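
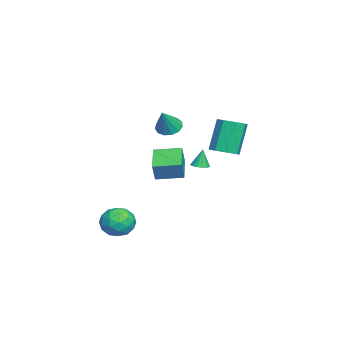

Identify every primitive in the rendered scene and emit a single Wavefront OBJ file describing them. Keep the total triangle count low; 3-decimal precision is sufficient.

v -1.77 -0.148 2.563
v -1.13 -0.354 2.077
v -0.77 -0.432 3.997
v -1.099 0.108 2.147
v -1.281 0.488 2.349
v -1.619 0.666 2.619
v -2.004 0.586 2.872
v -2.315 0.273 3.027
v -2.453 -0.174 3.035
v -2.374 -0.613 2.893
v -2.103 -0.904 2.646
v -1.726 -0.955 2.373
v -1.364 -0.75 2.161
v -1.688 -0.891 -0.337
v -1.237 -1.005 0.845
v -1.759 0.777 -0.15
v -1.308 0.663 1.032
v 0.068 -0.743 -0.992
v 0.519 -0.857 0.19
v -0.003 0.925 -0.805
v 0.448 0.811 0.377
v 3.954 3.5 2.895
v 4.747 3.721 3.176
v 3.94 4.1 5.165
v 3.146 3.88 4.885
v 4.407 4.242 2.938
v 3.599 4.621 4.927
v 3.801 4.328 2.676
v 2.994 4.707 4.665
v 3.285 3.93 2.542
v 2.477 4.309 4.531
v 3.16 3.28 2.615
v 2.353 3.659 4.604
v 3.501 2.759 2.853
v 2.693 3.138 4.842
v 4.106 2.673 3.115
v 3.299 3.052 5.104
v 4.623 3.071 3.249
v 3.815 3.45 5.238
v 3.176 2.123 1.487
v 3.694 2.294 1.552
v 2.984 2.257 2.653
v 3.545 2.53 1.5
v 3.296 2.658 1.445
v 3.015 2.642 1.401
v 2.778 2.487 1.38
v 2.646 2.235 1.387
v 2.657 1.952 1.421
v 2.806 1.715 1.473
v 3.055 1.588 1.528
v 3.336 1.604 1.572
v 3.574 1.759 1.594
v 3.705 2.011 1.586
v 1.975 -2.273 -3.284
v 2.542 -2.104 -2.351
v 3.438 -2.956 -4.049
v 4.005 -2.787 -3.116
v 3.212 -3.555 -3.149
v 2.308 -3.133 -2.677
v 3.672 -1.927 -3.723
v 2.768 -1.505 -3.251
v 3.59 -1.89 -2.623
v 3.306 -2.896 -2.268
v 2.674 -2.164 -4.132
v 2.39 -3.17 -3.777
v 2.13 -2.129 -2.75
v 3.85 -2.931 -3.65
v 3.384 -3.383 -3.669
v 3.717 -3.283 -3.121
v 1.993 -2.734 -2.942
v 2.326 -2.634 -2.394
v 2.72 -3.487 -2.863
v 3.654 -2.426 -4.006
v 3.987 -2.326 -3.458
v 2.263 -1.777 -3.279
v 2.596 -1.677 -2.731
v 3.26 -1.573 -3.537
v 3.079 -1.904 -2.362
v 3.939 -2.305 -2.811
v 3.743 -1.799 -3.168
v 3.212 -1.551 -2.891
v 2.912 -2.495 -2.153
v 3.772 -2.896 -2.603
v 3.307 -3.348 -2.623
v 2.775 -3.1 -2.345
v 3.529 -2.369 -2.313
v 2.208 -2.164 -3.797
v 3.068 -2.565 -4.247
v 3.205 -1.96 -4.055
v 2.673 -1.712 -3.777
v 2.041 -2.755 -3.589
v 2.901 -3.156 -4.038
v 2.768 -3.509 -3.509
v 2.237 -3.261 -3.232
v 2.451 -2.691 -4.087
f 2 1 4
f 2 4 3
f 4 1 5
f 4 5 3
f 5 1 6
f 5 6 3
f 6 1 7
f 6 7 3
f 7 1 8
f 7 8 3
f 8 1 9
f 8 9 3
f 9 1 10
f 9 10 3
f 10 1 11
f 10 11 3
f 11 1 12
f 11 12 3
f 12 1 13
f 12 13 3
f 13 1 2
f 13 2 3
f 15 17 14
f 18 15 14
f 14 17 16
f 16 18 14
f 15 21 17
f 19 15 18
f 19 21 15
f 17 21 16
f 20 18 16
f 16 21 20
f 20 19 18
f 21 19 20
f 23 22 26
f 23 26 24
f 24 26 27
f 24 27 25
f 26 22 28
f 26 28 27
f 27 28 29
f 27 29 25
f 28 22 30
f 28 30 29
f 29 30 31
f 29 31 25
f 30 22 32
f 30 32 31
f 31 32 33
f 31 33 25
f 32 22 34
f 32 34 33
f 33 34 35
f 33 35 25
f 34 22 36
f 34 36 35
f 35 36 37
f 35 37 25
f 36 22 38
f 36 38 37
f 37 38 39
f 37 39 25
f 38 22 23
f 38 23 39
f 39 23 24
f 39 24 25
f 41 40 43
f 41 43 42
f 43 40 44
f 43 44 42
f 44 40 45
f 44 45 42
f 45 40 46
f 45 46 42
f 46 40 47
f 46 47 42
f 47 40 48
f 47 48 42
f 48 40 49
f 48 49 42
f 49 40 50
f 49 50 42
f 50 40 51
f 50 51 42
f 51 40 52
f 51 52 42
f 52 40 53
f 52 53 42
f 53 40 41
f 53 41 42
f 54 91 70
f 91 65 94
f 70 94 59
f 91 94 70
f 54 70 66
f 70 59 71
f 66 71 55
f 70 71 66
f 54 66 75
f 66 55 76
f 75 76 61
f 66 76 75
f 54 75 87
f 75 61 90
f 87 90 64
f 75 90 87
f 54 87 91
f 87 64 95
f 91 95 65
f 87 95 91
f 55 71 82
f 71 59 85
f 82 85 63
f 71 85 82
f 59 94 72
f 94 65 93
f 72 93 58
f 94 93 72
f 65 95 92
f 95 64 88
f 92 88 56
f 95 88 92
f 64 90 89
f 90 61 77
f 89 77 60
f 90 77 89
f 61 76 81
f 76 55 78
f 81 78 62
f 76 78 81
f 57 83 69
f 83 63 84
f 69 84 58
f 83 84 69
f 57 69 67
f 69 58 68
f 67 68 56
f 69 68 67
f 57 67 74
f 67 56 73
f 74 73 60
f 67 73 74
f 57 74 79
f 74 60 80
f 79 80 62
f 74 80 79
f 57 79 83
f 79 62 86
f 83 86 63
f 79 86 83
f 58 84 72
f 84 63 85
f 72 85 59
f 84 85 72
f 56 68 92
f 68 58 93
f 92 93 65
f 68 93 92
f 60 73 89
f 73 56 88
f 89 88 64
f 73 88 89
f 62 80 81
f 80 60 77
f 81 77 61
f 80 77 81
f 63 86 82
f 86 62 78
f 82 78 55
f 86 78 82



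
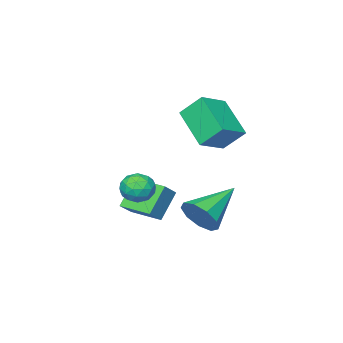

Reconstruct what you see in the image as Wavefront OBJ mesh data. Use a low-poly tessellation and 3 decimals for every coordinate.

v 1.59 0.203 -1.097
v 2.096 0.7 -1.253
v 2.284 -0.64 -1.527
v 2.79 -0.143 -1.683
v 2.643 -0.306 -0.992
v 2.213 0.215 -0.726
v 2.167 -0.155 -2.054
v 1.737 0.366 -1.788
v 2.452 0.478 -1.845
v 2.746 0.385 -1.188
v 1.634 -0.325 -1.592
v 1.928 -0.418 -0.935
v 1.782 0.525 -1.137
v 2.598 -0.465 -1.643
v 2.511 -0.561 -1.237
v 2.809 -0.269 -1.328
v 1.851 0.241 -0.827
v 2.148 0.532 -0.919
v 2.47 -0.059 -0.766
v 2.232 -0.472 -1.861
v 2.529 -0.181 -1.953
v 1.571 0.329 -1.452
v 1.869 0.621 -1.543
v 1.91 0.119 -2.014
v 2.289 0.687 -1.577
v 2.697 0.191 -1.83
v 2.33 0.184 -2.048
v 2.078 0.491 -1.891
v 2.461 0.632 -1.191
v 2.87 0.137 -1.444
v 2.783 0.041 -1.037
v 2.531 0.347 -0.881
v 2.671 0.502 -1.539
v 1.51 -0.077 -1.336
v 1.919 -0.572 -1.589
v 1.849 -0.287 -1.899
v 1.597 0.019 -1.743
v 1.683 -0.131 -0.95
v 2.091 -0.627 -1.203
v 2.302 -0.431 -0.889
v 2.05 -0.124 -0.732
v 1.709 -0.442 -1.241
v 0.241 -2.546 -4.142
v -0.672 -2.691 -2.998
v -0.051 -1.147 -4.196
v -0.963 -1.292 -3.053
v 0.983 -2.368 -3.527
v 0.071 -2.513 -2.384
v 0.692 -0.969 -3.582
v -0.221 -1.114 -2.438
v -2.431 -1.347 0.608
v -2.863 -0.571 1.53
v -2.01 0.218 -0.511
v -2.441 0.994 0.411
v -1.139 -1.294 1.169
v -1.57 -0.518 2.091
v -0.717 0.271 0.05
v -1.149 1.047 0.972
v 0.244 1.278 -3.087
v 0.589 0.774 -2.412
v -1.624 1.222 -2.173
v 0.639 1.379 -2.273
v 0.504 1.936 -2.515
v 0.247 2.186 -3.024
v -0.011 2.011 -3.563
v -0.15 1.492 -3.879
v -0.105 0.874 -3.824
v 0.104 0.445 -3.425
v 0.378 0.405 -2.867
f 1 38 17
f 38 12 41
f 17 41 6
f 38 41 17
f 1 17 13
f 17 6 18
f 13 18 2
f 17 18 13
f 1 13 22
f 13 2 23
f 22 23 8
f 13 23 22
f 1 22 34
f 22 8 37
f 34 37 11
f 22 37 34
f 1 34 38
f 34 11 42
f 38 42 12
f 34 42 38
f 2 18 29
f 18 6 32
f 29 32 10
f 18 32 29
f 6 41 19
f 41 12 40
f 19 40 5
f 41 40 19
f 12 42 39
f 42 11 35
f 39 35 3
f 42 35 39
f 11 37 36
f 37 8 24
f 36 24 7
f 37 24 36
f 8 23 28
f 23 2 25
f 28 25 9
f 23 25 28
f 4 30 16
f 30 10 31
f 16 31 5
f 30 31 16
f 4 16 14
f 16 5 15
f 14 15 3
f 16 15 14
f 4 14 21
f 14 3 20
f 21 20 7
f 14 20 21
f 4 21 26
f 21 7 27
f 26 27 9
f 21 27 26
f 4 26 30
f 26 9 33
f 30 33 10
f 26 33 30
f 5 31 19
f 31 10 32
f 19 32 6
f 31 32 19
f 3 15 39
f 15 5 40
f 39 40 12
f 15 40 39
f 7 20 36
f 20 3 35
f 36 35 11
f 20 35 36
f 9 27 28
f 27 7 24
f 28 24 8
f 27 24 28
f 10 33 29
f 33 9 25
f 29 25 2
f 33 25 29
f 44 46 43
f 47 44 43
f 43 46 45
f 45 47 43
f 44 50 46
f 48 44 47
f 48 50 44
f 46 50 45
f 49 47 45
f 45 50 49
f 49 48 47
f 50 48 49
f 52 54 51
f 55 52 51
f 51 54 53
f 53 55 51
f 52 58 54
f 56 52 55
f 56 58 52
f 54 58 53
f 57 55 53
f 53 58 57
f 57 56 55
f 58 56 57
f 60 59 62
f 60 62 61
f 62 59 63
f 62 63 61
f 63 59 64
f 63 64 61
f 64 59 65
f 64 65 61
f 65 59 66
f 65 66 61
f 66 59 67
f 66 67 61
f 67 59 68
f 67 68 61
f 68 59 69
f 68 69 61
f 69 59 60
f 69 60 61



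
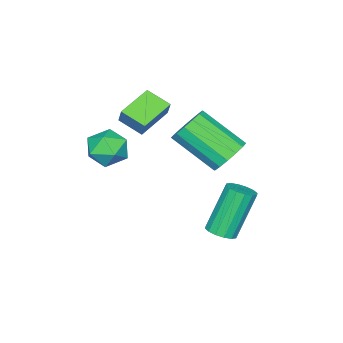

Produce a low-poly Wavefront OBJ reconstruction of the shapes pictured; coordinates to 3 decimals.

v -2.218 0.652 1.947
v -1.848 1.159 2.564
v -1.571 -0.605 3.849
v -1.942 -1.112 3.233
v -2.293 1.161 2.662
v -2.016 -0.603 3.947
v -2.718 1.026 2.568
v -2.441 -0.738 3.853
v -3.009 0.791 2.308
v -2.732 -0.973 3.593
v -3.088 0.519 1.952
v -2.811 -1.245 3.237
v -2.934 0.282 1.594
v -2.658 -1.482 2.879
v -2.589 0.145 1.331
v -2.312 -1.619 2.616
v -2.144 0.143 1.233
v -1.867 -1.621 2.518
v -1.719 0.278 1.327
v -1.442 -1.486 2.612
v -1.428 0.513 1.587
v -1.151 -1.251 2.872
v -1.349 0.785 1.943
v -1.072 -0.979 3.228
v -1.502 1.022 2.301
v -1.226 -0.742 3.586
v -3.568 -4.253 2.625
v -3.32 -3.936 3.362
v -3.617 -3.182 2.181
v -3.369 -2.865 2.919
v -2.031 -4.375 2.161
v -1.783 -4.058 2.899
v -2.08 -3.304 1.718
v -1.832 -2.987 2.455
v -0.911 -3.26 1.959
v -0.269 -2.649 1.66
v 0.189 -4.171 2.46
v 0.831 -3.56 2.161
v 0.282 -3.344 2.887
v -0.398 -2.78 2.577
v 0.318 -4.04 1.543
v -0.362 -3.476 1.233
v 0.491 -3.131 1.403
v 0.469 -2.701 2.234
v -0.549 -4.119 1.886
v -0.571 -3.689 2.717
v -1.065 1.049 -1.468
v -0.619 1.478 -1.305
v -1.59 1.741 0.652
v -2.035 1.311 0.488
v -0.86 1.655 -1.448
v -1.831 1.918 0.508
v -1.156 1.669 -1.597
v -2.126 1.932 0.36
v -1.427 1.517 -1.711
v -2.398 1.78 0.246
v -1.601 1.239 -1.76
v -2.572 1.502 0.197
v -1.632 0.911 -1.731
v -2.602 1.174 0.226
v -1.51 0.619 -1.632
v -2.481 0.882 0.325
v -1.269 0.442 -1.488
v -2.24 0.705 0.468
v -0.974 0.428 -1.34
v -1.944 0.691 0.617
v -0.702 0.58 -1.226
v -1.673 0.843 0.731
v -0.528 0.858 -1.177
v -1.499 1.121 0.78
v -0.498 1.186 -1.206
v -1.468 1.449 0.751
f 2 1 5
f 2 5 3
f 3 5 6
f 3 6 4
f 5 1 7
f 5 7 6
f 6 7 8
f 6 8 4
f 7 1 9
f 7 9 8
f 8 9 10
f 8 10 4
f 9 1 11
f 9 11 10
f 10 11 12
f 10 12 4
f 11 1 13
f 11 13 12
f 12 13 14
f 12 14 4
f 13 1 15
f 13 15 14
f 14 15 16
f 14 16 4
f 15 1 17
f 15 17 16
f 16 17 18
f 16 18 4
f 17 1 19
f 17 19 18
f 18 19 20
f 18 20 4
f 19 1 21
f 19 21 20
f 20 21 22
f 20 22 4
f 21 1 23
f 21 23 22
f 22 23 24
f 22 24 4
f 23 1 25
f 23 25 24
f 24 25 26
f 24 26 4
f 25 1 2
f 25 2 26
f 26 2 3
f 26 3 4
f 28 30 27
f 31 28 27
f 27 30 29
f 29 31 27
f 28 34 30
f 32 28 31
f 32 34 28
f 30 34 29
f 33 31 29
f 29 34 33
f 33 32 31
f 34 32 33
f 35 46 40
f 35 40 36
f 35 36 42
f 35 42 45
f 35 45 46
f 36 40 44
f 40 46 39
f 46 45 37
f 45 42 41
f 42 36 43
f 38 44 39
f 38 39 37
f 38 37 41
f 38 41 43
f 38 43 44
f 39 44 40
f 37 39 46
f 41 37 45
f 43 41 42
f 44 43 36
f 48 47 51
f 48 51 49
f 49 51 52
f 49 52 50
f 51 47 53
f 51 53 52
f 52 53 54
f 52 54 50
f 53 47 55
f 53 55 54
f 54 55 56
f 54 56 50
f 55 47 57
f 55 57 56
f 56 57 58
f 56 58 50
f 57 47 59
f 57 59 58
f 58 59 60
f 58 60 50
f 59 47 61
f 59 61 60
f 60 61 62
f 60 62 50
f 61 47 63
f 61 63 62
f 62 63 64
f 62 64 50
f 63 47 65
f 63 65 64
f 64 65 66
f 64 66 50
f 65 47 67
f 65 67 66
f 66 67 68
f 66 68 50
f 67 47 69
f 67 69 68
f 68 69 70
f 68 70 50
f 69 47 71
f 69 71 70
f 70 71 72
f 70 72 50
f 71 47 48
f 71 48 72
f 72 48 49
f 72 49 50



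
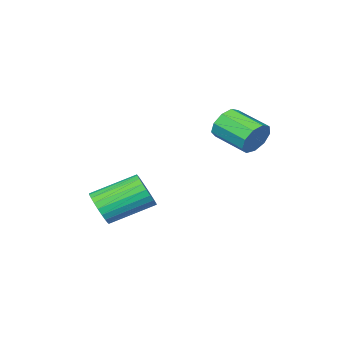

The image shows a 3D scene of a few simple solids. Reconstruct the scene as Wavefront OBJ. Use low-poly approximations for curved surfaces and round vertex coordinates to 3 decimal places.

v 0.994 1.569 -0.512
v 1.354 1.616 0.075
v 0.066 2.457 0.799
v -0.294 2.411 0.212
v 1.43 1.841 -0.051
v 0.142 2.682 0.672
v 1.44 2.025 -0.248
v 0.152 2.866 0.476
v 1.382 2.139 -0.484
v 0.094 2.981 0.239
v 1.265 2.167 -0.725
v -0.023 3.008 -0.001
v 1.106 2.104 -0.933
v -0.182 2.945 -0.21
v 0.931 1.959 -1.077
v -0.357 2.801 -0.354
v 0.765 1.755 -1.136
v -0.523 2.597 -0.412
v 0.634 1.523 -1.099
v -0.654 2.364 -0.375
v 0.558 1.298 -0.972
v -0.73 2.139 -0.249
v 0.548 1.114 -0.776
v -0.74 1.955 -0.052
v 0.606 0.999 -0.539
v -0.682 1.841 0.184
v 0.723 0.972 -0.299
v -0.565 1.813 0.425
v 0.882 1.035 -0.09
v -0.406 1.876 0.633
v 1.057 1.179 0.054
v -0.231 2.021 0.777
v 1.223 1.383 0.112
v -0.065 2.225 0.836
v -3.227 4.391 2.195
v -2.931 4.231 1.615
v -2.817 2.95 2.026
v -3.113 3.109 2.605
v -2.615 4.358 1.923
v -2.502 3.077 2.333
v -2.586 4.499 2.358
v -2.473 3.218 2.768
v -2.857 4.59 2.716
v -2.743 3.309 3.127
v -3.3 4.588 2.831
v -3.187 3.307 3.241
v -3.71 4.493 2.648
v -3.596 3.212 3.058
v -3.893 4.35 2.253
v -3.779 3.069 2.663
v -3.765 4.226 1.831
v -3.651 2.945 2.241
v -3.385 4.179 1.579
v -3.271 2.898 1.989
f 2 1 5
f 2 5 3
f 3 5 6
f 3 6 4
f 5 1 7
f 5 7 6
f 6 7 8
f 6 8 4
f 7 1 9
f 7 9 8
f 8 9 10
f 8 10 4
f 9 1 11
f 9 11 10
f 10 11 12
f 10 12 4
f 11 1 13
f 11 13 12
f 12 13 14
f 12 14 4
f 13 1 15
f 13 15 14
f 14 15 16
f 14 16 4
f 15 1 17
f 15 17 16
f 16 17 18
f 16 18 4
f 17 1 19
f 17 19 18
f 18 19 20
f 18 20 4
f 19 1 21
f 19 21 20
f 20 21 22
f 20 22 4
f 21 1 23
f 21 23 22
f 22 23 24
f 22 24 4
f 23 1 25
f 23 25 24
f 24 25 26
f 24 26 4
f 25 1 27
f 25 27 26
f 26 27 28
f 26 28 4
f 27 1 29
f 27 29 28
f 28 29 30
f 28 30 4
f 29 1 31
f 29 31 30
f 30 31 32
f 30 32 4
f 31 1 33
f 31 33 32
f 32 33 34
f 32 34 4
f 33 1 2
f 33 2 34
f 34 2 3
f 34 3 4
f 36 35 39
f 36 39 37
f 37 39 40
f 37 40 38
f 39 35 41
f 39 41 40
f 40 41 42
f 40 42 38
f 41 35 43
f 41 43 42
f 42 43 44
f 42 44 38
f 43 35 45
f 43 45 44
f 44 45 46
f 44 46 38
f 45 35 47
f 45 47 46
f 46 47 48
f 46 48 38
f 47 35 49
f 47 49 48
f 48 49 50
f 48 50 38
f 49 35 51
f 49 51 50
f 50 51 52
f 50 52 38
f 51 35 53
f 51 53 52
f 52 53 54
f 52 54 38
f 53 35 36
f 53 36 54
f 54 36 37
f 54 37 38



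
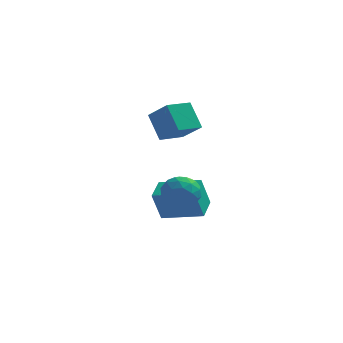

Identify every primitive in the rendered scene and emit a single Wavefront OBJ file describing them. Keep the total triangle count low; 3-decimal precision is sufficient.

v -3.949 0.096 -2.234
v -3.436 0.377 -2.838
v -3.024 -0.837 -1.882
v -2.511 -0.556 -2.486
v -2.667 -0.078 -1.812
v -3.239 0.498 -2.03
v -3.221 -0.958 -2.69
v -3.793 -0.382 -2.908
v -2.986 -0.275 -3.121
v -2.644 0.269 -2.578
v -3.816 -0.729 -2.142
v -3.474 -0.185 -1.599
v -3.774 0.319 -2.567
v -2.686 -0.779 -2.153
v -2.778 -0.498 -1.757
v -2.476 -0.333 -2.112
v -3.658 0.39 -2.091
v -3.357 0.555 -2.447
v -2.905 0.287 -1.844
v -3.103 -1.015 -2.273
v -2.802 -0.85 -2.629
v -3.984 -0.127 -2.608
v -3.682 0.038 -2.963
v -3.555 -0.747 -2.876
v -3.208 0.101 -3.088
v -2.664 -0.448 -2.881
v -3.081 -0.684 -3.001
v -3.417 -0.345 -3.129
v -3.007 0.42 -2.769
v -2.463 -0.128 -2.562
v -2.555 0.153 -2.166
v -2.891 0.492 -2.294
v -2.742 0.037 -2.935
v -3.997 -0.332 -2.158
v -3.453 -0.88 -1.951
v -3.569 -0.952 -2.426
v -3.905 -0.613 -2.554
v -3.796 -0.012 -1.839
v -3.252 -0.561 -1.632
v -3.043 -0.115 -1.591
v -3.379 0.224 -1.719
v -3.718 -0.497 -1.785
v -4.497 2.028 -4.776
v -4.795 1.644 -3.421
v -4.455 3.121 -4.457
v -4.753 2.737 -3.102
v -2.747 1.863 -4.438
v -3.045 1.479 -3.083
v -2.705 2.956 -4.119
v -3.003 2.572 -2.764
v -4.922 1.639 0.93
v -4.056 1.075 1.701
v -4.205 2.581 0.813
v -3.338 2.017 1.584
v -4.342 1.063 -0.144
v -3.475 0.499 0.627
v -3.624 2.005 -0.261
v -2.758 1.441 0.51
f 1 38 17
f 38 12 41
f 17 41 6
f 38 41 17
f 1 17 13
f 17 6 18
f 13 18 2
f 17 18 13
f 1 13 22
f 13 2 23
f 22 23 8
f 13 23 22
f 1 22 34
f 22 8 37
f 34 37 11
f 22 37 34
f 1 34 38
f 34 11 42
f 38 42 12
f 34 42 38
f 2 18 29
f 18 6 32
f 29 32 10
f 18 32 29
f 6 41 19
f 41 12 40
f 19 40 5
f 41 40 19
f 12 42 39
f 42 11 35
f 39 35 3
f 42 35 39
f 11 37 36
f 37 8 24
f 36 24 7
f 37 24 36
f 8 23 28
f 23 2 25
f 28 25 9
f 23 25 28
f 4 30 16
f 30 10 31
f 16 31 5
f 30 31 16
f 4 16 14
f 16 5 15
f 14 15 3
f 16 15 14
f 4 14 21
f 14 3 20
f 21 20 7
f 14 20 21
f 4 21 26
f 21 7 27
f 26 27 9
f 21 27 26
f 4 26 30
f 26 9 33
f 30 33 10
f 26 33 30
f 5 31 19
f 31 10 32
f 19 32 6
f 31 32 19
f 3 15 39
f 15 5 40
f 39 40 12
f 15 40 39
f 7 20 36
f 20 3 35
f 36 35 11
f 20 35 36
f 9 27 28
f 27 7 24
f 28 24 8
f 27 24 28
f 10 33 29
f 33 9 25
f 29 25 2
f 33 25 29
f 44 46 43
f 47 44 43
f 43 46 45
f 45 47 43
f 44 50 46
f 48 44 47
f 48 50 44
f 46 50 45
f 49 47 45
f 45 50 49
f 49 48 47
f 50 48 49
f 52 54 51
f 55 52 51
f 51 54 53
f 53 55 51
f 52 58 54
f 56 52 55
f 56 58 52
f 54 58 53
f 57 55 53
f 53 58 57
f 57 56 55
f 58 56 57



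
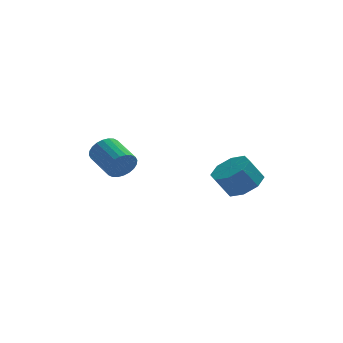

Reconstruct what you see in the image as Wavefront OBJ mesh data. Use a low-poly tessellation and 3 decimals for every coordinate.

v 1.811 -1.439 -2.913
v 2.653 -1.733 -2.379
v 1.952 -1.735 -1.273
v 1.109 -1.441 -1.807
v 2.582 -0.942 -2.423
v 1.88 -0.944 -1.317
v 2.058 -0.441 -2.754
v 1.357 -0.444 -1.648
v 1.39 -0.526 -3.178
v 0.689 -0.528 -2.072
v 0.968 -1.145 -3.447
v 0.267 -1.147 -2.341
v 1.04 -1.936 -3.403
v 0.338 -1.938 -2.297
v 1.563 -2.436 -3.072
v 0.862 -2.439 -1.966
v 2.231 -2.352 -2.648
v 1.53 -2.354 -1.542
v -3.639 -0.087 -1.969
v -3.192 -0.112 -1.294
v -3.835 1.342 -0.815
v -4.281 1.367 -1.491
v -2.997 0.039 -1.491
v -3.64 1.493 -1.013
v -2.9 0.172 -1.761
v -3.542 1.625 -1.283
v -2.915 0.264 -2.063
v -3.558 1.718 -1.584
v -3.04 0.304 -2.351
v -3.683 1.757 -1.872
v -3.256 0.283 -2.58
v -3.899 1.737 -2.101
v -3.531 0.207 -2.717
v -4.174 1.661 -2.238
v -3.822 0.086 -2.739
v -4.465 1.539 -2.26
v -4.085 -0.062 -2.645
v -4.728 1.392 -2.166
v -4.28 -0.213 -2.447
v -4.923 1.241 -1.969
v -4.378 -0.345 -2.177
v -5.02 1.108 -1.699
v -4.362 -0.438 -1.876
v -5.005 1.016 -1.397
v -4.237 -0.477 -1.588
v -4.88 0.976 -1.109
v -4.021 -0.457 -1.359
v -4.664 0.997 -0.88
v -3.746 -0.381 -1.222
v -4.389 1.073 -0.743
v -3.455 -0.259 -1.2
v -4.098 1.194 -0.721
f 2 1 5
f 2 5 3
f 3 5 6
f 3 6 4
f 5 1 7
f 5 7 6
f 6 7 8
f 6 8 4
f 7 1 9
f 7 9 8
f 8 9 10
f 8 10 4
f 9 1 11
f 9 11 10
f 10 11 12
f 10 12 4
f 11 1 13
f 11 13 12
f 12 13 14
f 12 14 4
f 13 1 15
f 13 15 14
f 14 15 16
f 14 16 4
f 15 1 17
f 15 17 16
f 16 17 18
f 16 18 4
f 17 1 2
f 17 2 18
f 18 2 3
f 18 3 4
f 20 19 23
f 20 23 21
f 21 23 24
f 21 24 22
f 23 19 25
f 23 25 24
f 24 25 26
f 24 26 22
f 25 19 27
f 25 27 26
f 26 27 28
f 26 28 22
f 27 19 29
f 27 29 28
f 28 29 30
f 28 30 22
f 29 19 31
f 29 31 30
f 30 31 32
f 30 32 22
f 31 19 33
f 31 33 32
f 32 33 34
f 32 34 22
f 33 19 35
f 33 35 34
f 34 35 36
f 34 36 22
f 35 19 37
f 35 37 36
f 36 37 38
f 36 38 22
f 37 19 39
f 37 39 38
f 38 39 40
f 38 40 22
f 39 19 41
f 39 41 40
f 40 41 42
f 40 42 22
f 41 19 43
f 41 43 42
f 42 43 44
f 42 44 22
f 43 19 45
f 43 45 44
f 44 45 46
f 44 46 22
f 45 19 47
f 45 47 46
f 46 47 48
f 46 48 22
f 47 19 49
f 47 49 48
f 48 49 50
f 48 50 22
f 49 19 51
f 49 51 50
f 50 51 52
f 50 52 22
f 51 19 20
f 51 20 52
f 52 20 21
f 52 21 22



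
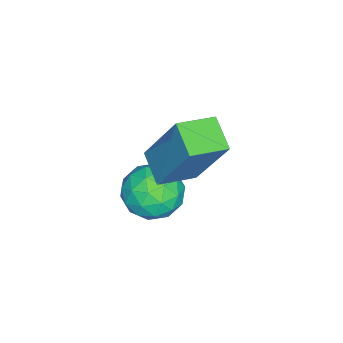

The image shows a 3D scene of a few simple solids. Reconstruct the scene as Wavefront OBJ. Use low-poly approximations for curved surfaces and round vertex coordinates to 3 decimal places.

v -0.728 2.299 -2.202
v -0.058 1.862 -2.187
v -1.122 1.658 -3.253
v -0.452 1.221 -3.238
v -1.005 1.125 -2.669
v -0.761 1.521 -2.019
v -0.419 1.999 -3.421
v -0.175 2.395 -2.771
v 0.133 1.677 -2.94
v -0.23 1.137 -2.475
v -0.95 2.383 -2.965
v -1.313 1.843 -2.5
v -0.358 2.137 -2.102
v -0.822 1.383 -3.338
v -1.147 1.327 -3.004
v -0.753 1.07 -2.995
v -0.772 1.936 -2.003
v -0.378 1.68 -1.994
v -0.935 1.247 -2.278
v -0.802 1.84 -3.446
v -0.408 1.584 -3.437
v -0.427 2.45 -2.445
v -0.033 2.193 -2.436
v -0.245 2.273 -3.162
v 0.147 1.771 -2.536
v -0.084 1.394 -3.154
v -0.064 1.851 -3.261
v 0.079 2.084 -2.879
v -0.066 1.454 -2.263
v -0.298 1.077 -2.881
v -0.622 1.021 -2.546
v -0.479 1.254 -2.164
v 0.046 1.345 -2.706
v -0.882 2.443 -2.559
v -1.114 2.066 -3.177
v -0.701 2.266 -3.276
v -0.558 2.499 -2.894
v -1.096 2.126 -2.286
v -1.327 1.749 -2.904
v -1.259 1.436 -2.561
v -1.116 1.669 -2.179
v -1.226 2.175 -2.734
v -0.718 1.508 -1.439
v -0.386 2.41 0.338
v -1.45 2.174 -1.64
v -1.118 3.076 0.136
v -0.102 2.064 -1.836
v 0.23 2.966 -0.06
v -0.834 2.73 -2.038
v -0.502 3.632 -0.261
f 1 38 17
f 38 12 41
f 17 41 6
f 38 41 17
f 1 17 13
f 17 6 18
f 13 18 2
f 17 18 13
f 1 13 22
f 13 2 23
f 22 23 8
f 13 23 22
f 1 22 34
f 22 8 37
f 34 37 11
f 22 37 34
f 1 34 38
f 34 11 42
f 38 42 12
f 34 42 38
f 2 18 29
f 18 6 32
f 29 32 10
f 18 32 29
f 6 41 19
f 41 12 40
f 19 40 5
f 41 40 19
f 12 42 39
f 42 11 35
f 39 35 3
f 42 35 39
f 11 37 36
f 37 8 24
f 36 24 7
f 37 24 36
f 8 23 28
f 23 2 25
f 28 25 9
f 23 25 28
f 4 30 16
f 30 10 31
f 16 31 5
f 30 31 16
f 4 16 14
f 16 5 15
f 14 15 3
f 16 15 14
f 4 14 21
f 14 3 20
f 21 20 7
f 14 20 21
f 4 21 26
f 21 7 27
f 26 27 9
f 21 27 26
f 4 26 30
f 26 9 33
f 30 33 10
f 26 33 30
f 5 31 19
f 31 10 32
f 19 32 6
f 31 32 19
f 3 15 39
f 15 5 40
f 39 40 12
f 15 40 39
f 7 20 36
f 20 3 35
f 36 35 11
f 20 35 36
f 9 27 28
f 27 7 24
f 28 24 8
f 27 24 28
f 10 33 29
f 33 9 25
f 29 25 2
f 33 25 29
f 44 46 43
f 47 44 43
f 43 46 45
f 45 47 43
f 44 50 46
f 48 44 47
f 48 50 44
f 46 50 45
f 49 47 45
f 45 50 49
f 49 48 47
f 50 48 49



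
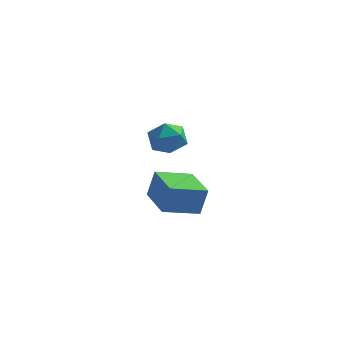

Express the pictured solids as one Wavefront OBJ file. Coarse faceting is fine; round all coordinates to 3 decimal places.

v 0.538 -4.307 1.433
v 0.8 -4.1 2.69
v -0.615 -2.86 1.437
v -0.352 -2.653 2.693
v 1.792 -3.307 1.007
v 2.055 -3.1 2.263
v 0.64 -1.86 1.01
v 0.902 -1.653 2.267
v -1.247 2.588 1.947
v -0.519 1.97 2.004
v -2.181 1.55 2.616
v -1.453 0.932 2.673
v -1.453 1.722 3.213
v -0.876 2.363 2.8
v -1.824 1.157 1.82
v -1.247 1.798 1.407
v -0.875 1.085 1.926
v -0.647 1.435 2.787
v -2.053 2.085 1.833
v -1.825 2.435 2.694
f 2 4 1
f 5 2 1
f 1 4 3
f 3 5 1
f 2 8 4
f 6 2 5
f 6 8 2
f 4 8 3
f 7 5 3
f 3 8 7
f 7 6 5
f 8 6 7
f 9 20 14
f 9 14 10
f 9 10 16
f 9 16 19
f 9 19 20
f 10 14 18
f 14 20 13
f 20 19 11
f 19 16 15
f 16 10 17
f 12 18 13
f 12 13 11
f 12 11 15
f 12 15 17
f 12 17 18
f 13 18 14
f 11 13 20
f 15 11 19
f 17 15 16
f 18 17 10



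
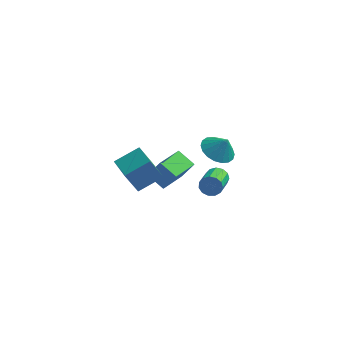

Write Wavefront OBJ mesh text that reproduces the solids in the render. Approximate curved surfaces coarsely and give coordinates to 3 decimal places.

v -1.348 -0.293 -0.093
v -2.359 0.083 0.518
v -0.834 1.44 -0.308
v -1.845 1.815 0.303
v -0.615 -0.355 1.157
v -1.626 0.02 1.768
v -0.101 1.377 0.942
v -1.112 1.753 1.553
v -1.628 -3.733 2.436
v -2.191 -4.199 3.937
v -2.597 -2.575 2.431
v -3.16 -3.04 3.933
v -0.54 -2.82 3.127
v -1.103 -3.285 4.629
v -1.509 -1.661 3.123
v -2.072 -2.127 4.624
v 0.535 3.763 0.452
v 1.408 4.134 -0.02
v 1.125 3.717 1.508
v 1.19 4.528 0.12
v 0.841 4.77 0.326
v 0.432 4.813 0.556
v 0.043 4.648 0.767
v -0.248 4.308 0.915
v -0.385 3.86 0.971
v -0.339 3.393 0.925
v -0.12 2.999 0.785
v 0.228 2.757 0.579
v 0.637 2.713 0.348
v 1.026 2.878 0.138
v 1.318 3.218 -0.01
v 1.454 3.667 -0.066
v 0.766 2.921 -1.193
v 1.078 2.74 -1.769
v 1.166 1.097 -1.203
v 0.854 1.279 -0.627
v 1.355 2.839 -1.524
v 1.443 1.196 -0.957
v 1.444 2.965 -1.173
v 1.532 1.322 -0.607
v 1.319 3.077 -0.829
v 1.407 1.434 -0.262
v 1.018 3.139 -0.6
v 1.106 1.496 -0.034
v 0.637 3.133 -0.56
v 0.725 1.49 0.006
v 0.297 3.059 -0.721
v 0.385 1.416 -0.154
v 0.106 2.942 -1.031
v 0.194 1.299 -0.465
v 0.124 2.818 -1.394
v 0.213 1.175 -0.827
v 0.347 2.727 -1.692
v 0.435 1.084 -1.126
v 0.702 2.698 -1.832
v 0.79 1.055 -1.266
f 2 4 1
f 5 2 1
f 1 4 3
f 3 5 1
f 2 8 4
f 6 2 5
f 6 8 2
f 4 8 3
f 7 5 3
f 3 8 7
f 7 6 5
f 8 6 7
f 10 12 9
f 13 10 9
f 9 12 11
f 11 13 9
f 10 16 12
f 14 10 13
f 14 16 10
f 12 16 11
f 15 13 11
f 11 16 15
f 15 14 13
f 16 14 15
f 18 17 20
f 18 20 19
f 20 17 21
f 20 21 19
f 21 17 22
f 21 22 19
f 22 17 23
f 22 23 19
f 23 17 24
f 23 24 19
f 24 17 25
f 24 25 19
f 25 17 26
f 25 26 19
f 26 17 27
f 26 27 19
f 27 17 28
f 27 28 19
f 28 17 29
f 28 29 19
f 29 17 30
f 29 30 19
f 30 17 31
f 30 31 19
f 31 17 32
f 31 32 19
f 32 17 18
f 32 18 19
f 34 33 37
f 34 37 35
f 35 37 38
f 35 38 36
f 37 33 39
f 37 39 38
f 38 39 40
f 38 40 36
f 39 33 41
f 39 41 40
f 40 41 42
f 40 42 36
f 41 33 43
f 41 43 42
f 42 43 44
f 42 44 36
f 43 33 45
f 43 45 44
f 44 45 46
f 44 46 36
f 45 33 47
f 45 47 46
f 46 47 48
f 46 48 36
f 47 33 49
f 47 49 48
f 48 49 50
f 48 50 36
f 49 33 51
f 49 51 50
f 50 51 52
f 50 52 36
f 51 33 53
f 51 53 52
f 52 53 54
f 52 54 36
f 53 33 55
f 53 55 54
f 54 55 56
f 54 56 36
f 55 33 34
f 55 34 56
f 56 34 35
f 56 35 36



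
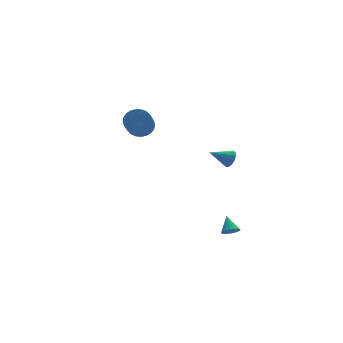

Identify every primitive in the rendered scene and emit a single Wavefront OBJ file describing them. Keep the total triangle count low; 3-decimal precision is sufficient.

v 0.802 -4.087 -2.687
v 1.223 -4.339 -2.488
v 0.978 -3.273 -2.033
v 1.315 -4.215 -2.667
v 1.306 -4.066 -2.85
v 1.196 -3.922 -3
v 1.008 -3.809 -3.089
v 0.78 -3.752 -3.098
v 0.555 -3.762 -3.026
v 0.38 -3.836 -2.887
v 0.288 -3.959 -2.708
v 0.297 -4.108 -2.525
v 0.407 -4.253 -2.375
v 0.595 -4.365 -2.286
v 0.823 -4.422 -2.277
v 1.048 -4.413 -2.349
v 0.812 -3.858 2.971
v 1.075 -3.968 3.464
v -0.252 -3.542 3.609
v 1.128 -3.683 3.412
v 1.097 -3.444 3.241
v 0.989 -3.317 2.998
v 0.833 -3.334 2.748
v 0.672 -3.491 2.557
v 0.549 -3.747 2.477
v 0.495 -4.032 2.53
v 0.527 -4.271 2.701
v 0.635 -4.399 2.944
v 0.79 -4.382 3.194
v 0.951 -4.224 3.384
v -0.561 4.114 1.444
v 0.103 4.212 1.916
v -0.556 3.224 3.048
v -1.219 3.126 2.576
v -0.083 4.452 2.018
v -0.741 3.464 3.149
v -0.341 4.641 2.033
v -0.999 3.653 3.164
v -0.632 4.749 1.958
v -1.29 3.761 3.089
v -0.913 4.761 1.804
v -1.571 3.773 2.936
v -1.14 4.674 1.597
v -1.798 3.686 2.728
v -1.279 4.502 1.365
v -1.937 3.514 2.497
v -1.309 4.271 1.146
v -1.967 3.283 2.278
v -1.224 4.016 0.972
v -1.883 3.028 2.104
v -1.039 3.776 0.871
v -1.697 2.788 2.002
v -0.781 3.587 0.856
v -1.439 2.599 1.987
v -0.49 3.479 0.931
v -1.148 2.491 2.062
v -0.209 3.467 1.084
v -0.867 2.479 2.216
v 0.018 3.554 1.292
v -0.64 2.566 2.423
v 0.157 3.726 1.523
v -0.501 2.738 2.655
v 0.187 3.957 1.742
v -0.471 2.969 2.874
f 2 1 4
f 2 4 3
f 4 1 5
f 4 5 3
f 5 1 6
f 5 6 3
f 6 1 7
f 6 7 3
f 7 1 8
f 7 8 3
f 8 1 9
f 8 9 3
f 9 1 10
f 9 10 3
f 10 1 11
f 10 11 3
f 11 1 12
f 11 12 3
f 12 1 13
f 12 13 3
f 13 1 14
f 13 14 3
f 14 1 15
f 14 15 3
f 15 1 16
f 15 16 3
f 16 1 2
f 16 2 3
f 18 17 20
f 18 20 19
f 20 17 21
f 20 21 19
f 21 17 22
f 21 22 19
f 22 17 23
f 22 23 19
f 23 17 24
f 23 24 19
f 24 17 25
f 24 25 19
f 25 17 26
f 25 26 19
f 26 17 27
f 26 27 19
f 27 17 28
f 27 28 19
f 28 17 29
f 28 29 19
f 29 17 30
f 29 30 19
f 30 17 18
f 30 18 19
f 32 31 35
f 32 35 33
f 33 35 36
f 33 36 34
f 35 31 37
f 35 37 36
f 36 37 38
f 36 38 34
f 37 31 39
f 37 39 38
f 38 39 40
f 38 40 34
f 39 31 41
f 39 41 40
f 40 41 42
f 40 42 34
f 41 31 43
f 41 43 42
f 42 43 44
f 42 44 34
f 43 31 45
f 43 45 44
f 44 45 46
f 44 46 34
f 45 31 47
f 45 47 46
f 46 47 48
f 46 48 34
f 47 31 49
f 47 49 48
f 48 49 50
f 48 50 34
f 49 31 51
f 49 51 50
f 50 51 52
f 50 52 34
f 51 31 53
f 51 53 52
f 52 53 54
f 52 54 34
f 53 31 55
f 53 55 54
f 54 55 56
f 54 56 34
f 55 31 57
f 55 57 56
f 56 57 58
f 56 58 34
f 57 31 59
f 57 59 58
f 58 59 60
f 58 60 34
f 59 31 61
f 59 61 60
f 60 61 62
f 60 62 34
f 61 31 63
f 61 63 62
f 62 63 64
f 62 64 34
f 63 31 32
f 63 32 64
f 64 32 33
f 64 33 34



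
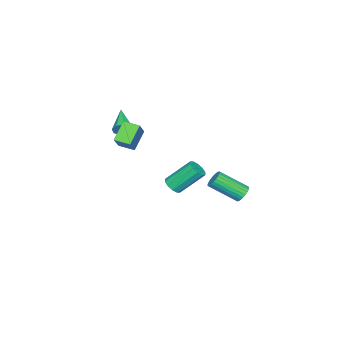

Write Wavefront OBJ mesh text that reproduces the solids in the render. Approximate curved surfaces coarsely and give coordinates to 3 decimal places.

v 4.096 3.165 0.762
v 4.623 3.449 0.802
v 3.911 4.58 2.138
v 3.384 4.295 2.098
v 4.418 3.623 0.546
v 3.706 4.753 1.883
v 4.09 3.621 0.372
v 3.378 4.752 1.709
v 3.765 3.446 0.348
v 3.053 4.576 1.684
v 3.566 3.163 0.481
v 2.854 4.293 1.818
v 3.569 2.88 0.722
v 2.857 4.011 2.058
v 3.774 2.707 0.977
v 3.062 3.837 2.314
v 4.102 2.708 1.151
v 3.39 3.839 2.488
v 4.427 2.884 1.176
v 3.715 4.014 2.512
v 4.626 3.167 1.042
v 3.914 4.297 2.379
v 0.877 -1.902 1.986
v 1.27 -2.086 2.442
v -0.397 -2.818 2.714
v 1.039 -1.677 2.552
v 0.713 -1.4 2.33
v 0.483 -1.417 1.906
v 0.484 -1.718 1.53
v 0.715 -2.126 1.42
v 1.041 -2.403 1.642
v 1.271 -2.387 2.065
v 2.388 -1.27 1.666
v 1.355 -1.276 2.625
v 2.242 -0.323 1.515
v 1.209 -0.329 2.475
v 3.371 -0.951 2.725
v 2.338 -0.957 3.685
v 3.225 -0.004 2.575
v 2.192 -0.01 3.534
v -4.194 3.079 -4.571
v -3.762 2.946 -4.995
v -3.114 1.347 -3.834
v -3.546 1.481 -3.409
v -3.642 3.099 -4.852
v -2.993 1.501 -3.69
v -3.606 3.249 -4.666
v -2.957 1.651 -3.504
v -3.659 3.374 -4.465
v -3.01 1.775 -3.303
v -3.794 3.453 -4.28
v -3.145 1.854 -3.119
v -3.99 3.475 -4.14
v -3.341 1.877 -2.978
v -4.216 3.438 -4.065
v -3.568 1.839 -2.904
v -4.44 3.345 -4.068
v -3.791 1.747 -2.906
v -4.626 3.213 -4.146
v -3.978 1.614 -2.985
v -4.747 3.059 -4.29
v -4.098 1.461 -3.128
v -4.783 2.909 -4.476
v -4.134 1.311 -3.314
v -4.73 2.785 -4.677
v -4.081 1.186 -3.515
v -4.595 2.706 -4.861
v -3.946 1.107 -3.7
v -4.399 2.683 -5.002
v -3.75 1.085 -3.84
v -4.172 2.721 -5.076
v -3.524 1.122 -3.915
v -3.949 2.813 -5.074
v -3.3 1.215 -3.912
f 2 1 5
f 2 5 3
f 3 5 6
f 3 6 4
f 5 1 7
f 5 7 6
f 6 7 8
f 6 8 4
f 7 1 9
f 7 9 8
f 8 9 10
f 8 10 4
f 9 1 11
f 9 11 10
f 10 11 12
f 10 12 4
f 11 1 13
f 11 13 12
f 12 13 14
f 12 14 4
f 13 1 15
f 13 15 14
f 14 15 16
f 14 16 4
f 15 1 17
f 15 17 16
f 16 17 18
f 16 18 4
f 17 1 19
f 17 19 18
f 18 19 20
f 18 20 4
f 19 1 21
f 19 21 20
f 20 21 22
f 20 22 4
f 21 1 2
f 21 2 22
f 22 2 3
f 22 3 4
f 24 23 26
f 24 26 25
f 26 23 27
f 26 27 25
f 27 23 28
f 27 28 25
f 28 23 29
f 28 29 25
f 29 23 30
f 29 30 25
f 30 23 31
f 30 31 25
f 31 23 32
f 31 32 25
f 32 23 24
f 32 24 25
f 34 36 33
f 37 34 33
f 33 36 35
f 35 37 33
f 34 40 36
f 38 34 37
f 38 40 34
f 36 40 35
f 39 37 35
f 35 40 39
f 39 38 37
f 40 38 39
f 42 41 45
f 42 45 43
f 43 45 46
f 43 46 44
f 45 41 47
f 45 47 46
f 46 47 48
f 46 48 44
f 47 41 49
f 47 49 48
f 48 49 50
f 48 50 44
f 49 41 51
f 49 51 50
f 50 51 52
f 50 52 44
f 51 41 53
f 51 53 52
f 52 53 54
f 52 54 44
f 53 41 55
f 53 55 54
f 54 55 56
f 54 56 44
f 55 41 57
f 55 57 56
f 56 57 58
f 56 58 44
f 57 41 59
f 57 59 58
f 58 59 60
f 58 60 44
f 59 41 61
f 59 61 60
f 60 61 62
f 60 62 44
f 61 41 63
f 61 63 62
f 62 63 64
f 62 64 44
f 63 41 65
f 63 65 64
f 64 65 66
f 64 66 44
f 65 41 67
f 65 67 66
f 66 67 68
f 66 68 44
f 67 41 69
f 67 69 68
f 68 69 70
f 68 70 44
f 69 41 71
f 69 71 70
f 70 71 72
f 70 72 44
f 71 41 73
f 71 73 72
f 72 73 74
f 72 74 44
f 73 41 42
f 73 42 74
f 74 42 43
f 74 43 44



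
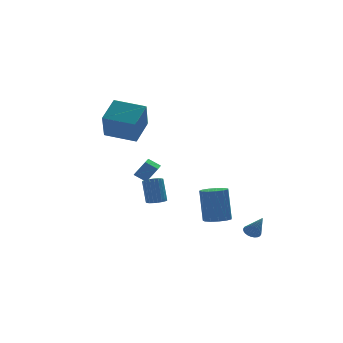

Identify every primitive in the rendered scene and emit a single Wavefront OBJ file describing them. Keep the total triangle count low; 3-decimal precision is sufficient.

v 0.97 -1.465 -2.401
v 1.533 -2.004 -2.278
v 1.554 -1.515 -0.235
v 0.99 -0.975 -0.359
v 1.743 -1.623 -2.371
v 1.764 -1.134 -0.329
v 1.707 -1.192 -2.474
v 1.728 -0.702 -0.432
v 1.437 -0.847 -2.554
v 1.458 -0.358 -0.512
v 1.019 -0.698 -2.585
v 1.04 -0.209 -0.543
v 0.585 -0.793 -2.558
v 0.606 -0.303 -0.516
v 0.273 -1.101 -2.481
v 0.294 -0.611 -0.439
v 0.182 -1.524 -2.379
v 0.203 -1.035 -0.337
v 0.341 -1.929 -2.283
v 0.362 -1.44 -0.241
v 0.7 -2.186 -2.225
v 0.721 -1.697 -0.183
v 1.144 -2.214 -2.223
v 1.165 -1.725 -0.181
v -3.232 4.166 2.749
v -3.707 3.274 4.346
v -2.1 5.183 3.654
v -2.576 4.291 5.251
v -1.844 2.889 2.449
v -2.32 1.997 4.046
v -0.713 3.906 3.354
v -1.188 3.014 4.951
v -0.628 2.932 -2.311
v -0.05 3.034 -2.434
v 0.086 3.851 -1.112
v -0.492 3.748 -0.989
v -0.161 3.229 -2.543
v -0.025 4.045 -1.221
v -0.353 3.372 -2.612
v -0.217 4.189 -1.289
v -0.593 3.44 -2.628
v -0.457 4.256 -1.306
v -0.839 3.419 -2.59
v -0.702 4.236 -1.268
v -1.048 3.314 -2.504
v -0.912 4.131 -1.182
v -1.185 3.143 -2.385
v -1.049 3.96 -1.062
v -1.225 2.936 -2.252
v -1.089 3.752 -0.93
v -1.162 2.727 -2.13
v -1.026 3.544 -0.808
v -1.007 2.555 -2.039
v -0.871 3.371 -0.717
v -0.787 2.447 -1.995
v -0.65 3.263 -0.673
v -0.538 2.423 -2.006
v -0.402 3.24 -0.684
v -0.306 2.487 -2.07
v -0.17 3.304 -0.747
v -0.129 2.628 -2.175
v 0.007 3.445 -0.853
v -0.038 2.821 -2.304
v 0.098 3.638 -0.982
v -0.849 2.261 0.412
v -1.415 2.691 0.878
v -1.437 2.511 -0.532
v -2.003 2.94 -0.066
v -0.257 3.18 0.286
v -0.823 3.609 0.752
v -0.845 3.429 -0.658
v -1.411 3.859 -0.192
v 2.194 -3.163 -2.874
v 2.486 -3.506 -3.134
v 2.426 -3.897 -1.646
v 2.625 -3.369 -3.079
v 2.699 -3.201 -2.992
v 2.696 -3.028 -2.888
v 2.617 -2.874 -2.781
v 2.473 -2.765 -2.689
v 2.287 -2.716 -2.624
v 2.087 -2.735 -2.598
v 1.903 -2.819 -2.614
v 1.764 -2.956 -2.669
v 1.69 -3.124 -2.756
v 1.692 -3.298 -2.861
v 1.772 -3.451 -2.967
v 1.915 -3.56 -3.06
v 2.102 -3.609 -3.124
v 2.302 -3.59 -3.15
f 2 1 5
f 2 5 3
f 3 5 6
f 3 6 4
f 5 1 7
f 5 7 6
f 6 7 8
f 6 8 4
f 7 1 9
f 7 9 8
f 8 9 10
f 8 10 4
f 9 1 11
f 9 11 10
f 10 11 12
f 10 12 4
f 11 1 13
f 11 13 12
f 12 13 14
f 12 14 4
f 13 1 15
f 13 15 14
f 14 15 16
f 14 16 4
f 15 1 17
f 15 17 16
f 16 17 18
f 16 18 4
f 17 1 19
f 17 19 18
f 18 19 20
f 18 20 4
f 19 1 21
f 19 21 20
f 20 21 22
f 20 22 4
f 21 1 23
f 21 23 22
f 22 23 24
f 22 24 4
f 23 1 2
f 23 2 24
f 24 2 3
f 24 3 4
f 26 28 25
f 29 26 25
f 25 28 27
f 27 29 25
f 26 32 28
f 30 26 29
f 30 32 26
f 28 32 27
f 31 29 27
f 27 32 31
f 31 30 29
f 32 30 31
f 34 33 37
f 34 37 35
f 35 37 38
f 35 38 36
f 37 33 39
f 37 39 38
f 38 39 40
f 38 40 36
f 39 33 41
f 39 41 40
f 40 41 42
f 40 42 36
f 41 33 43
f 41 43 42
f 42 43 44
f 42 44 36
f 43 33 45
f 43 45 44
f 44 45 46
f 44 46 36
f 45 33 47
f 45 47 46
f 46 47 48
f 46 48 36
f 47 33 49
f 47 49 48
f 48 49 50
f 48 50 36
f 49 33 51
f 49 51 50
f 50 51 52
f 50 52 36
f 51 33 53
f 51 53 52
f 52 53 54
f 52 54 36
f 53 33 55
f 53 55 54
f 54 55 56
f 54 56 36
f 55 33 57
f 55 57 56
f 56 57 58
f 56 58 36
f 57 33 59
f 57 59 58
f 58 59 60
f 58 60 36
f 59 33 61
f 59 61 60
f 60 61 62
f 60 62 36
f 61 33 63
f 61 63 62
f 62 63 64
f 62 64 36
f 63 33 34
f 63 34 64
f 64 34 35
f 64 35 36
f 66 68 65
f 69 66 65
f 65 68 67
f 67 69 65
f 66 72 68
f 70 66 69
f 70 72 66
f 68 72 67
f 71 69 67
f 67 72 71
f 71 70 69
f 72 70 71
f 74 73 76
f 74 76 75
f 76 73 77
f 76 77 75
f 77 73 78
f 77 78 75
f 78 73 79
f 78 79 75
f 79 73 80
f 79 80 75
f 80 73 81
f 80 81 75
f 81 73 82
f 81 82 75
f 82 73 83
f 82 83 75
f 83 73 84
f 83 84 75
f 84 73 85
f 84 85 75
f 85 73 86
f 85 86 75
f 86 73 87
f 86 87 75
f 87 73 88
f 87 88 75
f 88 73 89
f 88 89 75
f 89 73 90
f 89 90 75
f 90 73 74
f 90 74 75



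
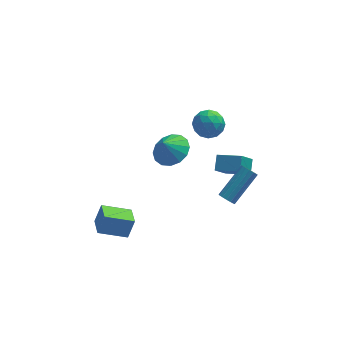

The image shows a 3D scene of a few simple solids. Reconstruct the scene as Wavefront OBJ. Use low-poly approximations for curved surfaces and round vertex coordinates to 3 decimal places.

v -4.14 -3.863 -2.391
v -3.748 -3.547 -1.313
v -4.26 -2.687 -2.693
v -3.869 -2.371 -1.614
v -2.571 -3.849 -2.966
v -2.18 -3.533 -1.887
v -2.692 -2.673 -3.267
v -2.3 -2.357 -2.189
v 2.029 1.031 2.849
v 2.535 0.955 2.078
v 1.365 -0.275 2.542
v 1.871 -0.351 1.771
v 2.276 -0.424 2.6
v 2.686 0.383 2.79
v 1.214 0.297 1.83
v 1.624 1.104 2.02
v 2.032 0.501 1.449
v 2.688 0.056 1.925
v 1.212 0.624 2.695
v 1.868 0.179 3.171
v 2.34 1.108 2.491
v 1.56 -0.428 2.129
v 1.798 -0.471 2.616
v 2.096 -0.515 2.164
v 2.429 0.772 2.909
v 2.727 0.727 2.456
v 2.575 -0.084 2.762
v 1.173 -0.047 2.164
v 1.471 -0.092 1.711
v 1.804 1.195 2.456
v 2.102 1.151 2.004
v 1.325 0.764 1.858
v 2.342 0.796 1.668
v 1.952 0.029 1.487
v 1.565 0.409 1.522
v 1.806 0.884 1.633
v 2.728 0.534 1.947
v 2.338 -0.233 1.767
v 2.576 -0.276 2.254
v 2.817 0.198 2.366
v 2.432 0.268 1.577
v 1.562 0.913 2.853
v 1.172 0.146 2.673
v 1.083 0.482 2.254
v 1.324 0.956 2.366
v 1.948 0.651 3.133
v 1.558 -0.116 2.952
v 2.094 -0.204 2.987
v 2.335 0.271 3.098
v 1.468 0.412 3.043
v 3.822 1.537 -3.55
v 4.002 2.342 -2.968
v 2.501 2.207 -4.068
v 2.681 3.013 -3.486
v 4.479 2.087 -4.514
v 4.659 2.893 -3.932
v 3.158 2.758 -5.032
v 3.338 3.563 -4.45
v -0.007 0.631 -0.217
v 0.88 0.964 0.3
v -0.473 0.389 0.737
v 0.558 1.419 0.258
v 0.084 1.663 0.089
v -0.414 1.63 -0.163
v -0.803 1.33 -0.429
v -0.979 0.842 -0.638
v -0.894 0.298 -0.735
v -0.572 -0.157 -0.693
v -0.098 -0.4 -0.524
v 0.4 -0.368 -0.272
v 0.789 -0.067 -0.006
v 0.965 0.42 0.203
v 2.754 -1.902 -2.15
v 3.126 -1.947 -2.495
v 4.438 -0.763 -1.236
v 4.066 -0.718 -0.89
v 2.995 -1.728 -2.564
v 4.307 -0.545 -1.305
v 2.799 -1.556 -2.522
v 4.112 -0.373 -1.263
v 2.591 -1.477 -2.38
v 3.904 -0.293 -1.121
v 2.427 -1.511 -2.176
v 3.739 -0.328 -0.917
v 2.35 -1.65 -1.965
v 3.663 -0.467 -0.706
v 2.382 -1.857 -1.804
v 3.694 -0.673 -0.545
v 2.513 -2.075 -1.735
v 3.825 -0.892 -0.476
v 2.708 -2.247 -1.777
v 4.021 -1.064 -0.518
v 2.916 -2.327 -1.919
v 4.229 -1.143 -0.66
v 3.081 -2.292 -2.123
v 4.393 -1.109 -0.864
v 3.157 -2.153 -2.334
v 4.47 -0.97 -1.075
f 2 4 1
f 5 2 1
f 1 4 3
f 3 5 1
f 2 8 4
f 6 2 5
f 6 8 2
f 4 8 3
f 7 5 3
f 3 8 7
f 7 6 5
f 8 6 7
f 9 46 25
f 46 20 49
f 25 49 14
f 46 49 25
f 9 25 21
f 25 14 26
f 21 26 10
f 25 26 21
f 9 21 30
f 21 10 31
f 30 31 16
f 21 31 30
f 9 30 42
f 30 16 45
f 42 45 19
f 30 45 42
f 9 42 46
f 42 19 50
f 46 50 20
f 42 50 46
f 10 26 37
f 26 14 40
f 37 40 18
f 26 40 37
f 14 49 27
f 49 20 48
f 27 48 13
f 49 48 27
f 20 50 47
f 50 19 43
f 47 43 11
f 50 43 47
f 19 45 44
f 45 16 32
f 44 32 15
f 45 32 44
f 16 31 36
f 31 10 33
f 36 33 17
f 31 33 36
f 12 38 24
f 38 18 39
f 24 39 13
f 38 39 24
f 12 24 22
f 24 13 23
f 22 23 11
f 24 23 22
f 12 22 29
f 22 11 28
f 29 28 15
f 22 28 29
f 12 29 34
f 29 15 35
f 34 35 17
f 29 35 34
f 12 34 38
f 34 17 41
f 38 41 18
f 34 41 38
f 13 39 27
f 39 18 40
f 27 40 14
f 39 40 27
f 11 23 47
f 23 13 48
f 47 48 20
f 23 48 47
f 15 28 44
f 28 11 43
f 44 43 19
f 28 43 44
f 17 35 36
f 35 15 32
f 36 32 16
f 35 32 36
f 18 41 37
f 41 17 33
f 37 33 10
f 41 33 37
f 52 54 51
f 55 52 51
f 51 54 53
f 53 55 51
f 52 58 54
f 56 52 55
f 56 58 52
f 54 58 53
f 57 55 53
f 53 58 57
f 57 56 55
f 58 56 57
f 60 59 62
f 60 62 61
f 62 59 63
f 62 63 61
f 63 59 64
f 63 64 61
f 64 59 65
f 64 65 61
f 65 59 66
f 65 66 61
f 66 59 67
f 66 67 61
f 67 59 68
f 67 68 61
f 68 59 69
f 68 69 61
f 69 59 70
f 69 70 61
f 70 59 71
f 70 71 61
f 71 59 72
f 71 72 61
f 72 59 60
f 72 60 61
f 74 73 77
f 74 77 75
f 75 77 78
f 75 78 76
f 77 73 79
f 77 79 78
f 78 79 80
f 78 80 76
f 79 73 81
f 79 81 80
f 80 81 82
f 80 82 76
f 81 73 83
f 81 83 82
f 82 83 84
f 82 84 76
f 83 73 85
f 83 85 84
f 84 85 86
f 84 86 76
f 85 73 87
f 85 87 86
f 86 87 88
f 86 88 76
f 87 73 89
f 87 89 88
f 88 89 90
f 88 90 76
f 89 73 91
f 89 91 90
f 90 91 92
f 90 92 76
f 91 73 93
f 91 93 92
f 92 93 94
f 92 94 76
f 93 73 95
f 93 95 94
f 94 95 96
f 94 96 76
f 95 73 97
f 95 97 96
f 96 97 98
f 96 98 76
f 97 73 74
f 97 74 98
f 98 74 75
f 98 75 76



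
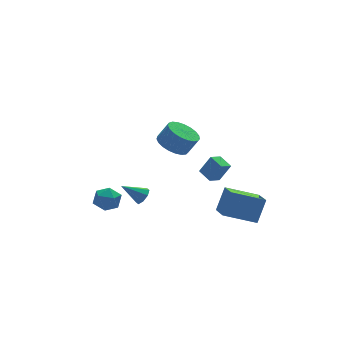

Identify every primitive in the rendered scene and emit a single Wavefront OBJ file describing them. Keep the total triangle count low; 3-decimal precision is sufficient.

v -1.973 -0.709 -2.503
v -1.62 -0.842 -1.998
v -3.107 -0.291 -1.597
v -1.568 -0.386 -2.145
v -1.754 -0.119 -2.501
v -2.068 -0.198 -2.858
v -2.327 -0.576 -3.007
v -2.378 -1.033 -2.86
v -2.193 -1.3 -2.504
v -1.878 -1.221 -2.147
v -0.894 -2.438 2.502
v -0.021 -2.118 2.083
v 0.568 -2.343 3.139
v -0.306 -2.662 3.558
v -0.177 -1.759 2.247
v 0.412 -1.984 3.303
v -0.457 -1.517 2.454
v 0.132 -1.742 3.51
v -0.813 -1.435 2.67
v -0.224 -1.66 3.726
v -1.183 -1.526 2.857
v -0.594 -1.751 3.913
v -1.503 -1.774 2.982
v -0.914 -1.999 4.038
v -1.717 -2.138 3.024
v -1.129 -2.363 4.081
v -1.79 -2.553 2.976
v -1.201 -2.778 4.033
v -1.707 -2.948 2.846
v -1.119 -3.173 3.903
v -1.485 -3.255 2.657
v -0.896 -3.48 3.713
v -1.16 -3.421 2.44
v -0.571 -3.645 3.497
v -0.789 -3.416 2.235
v -0.2 -3.641 3.291
v -0.436 -3.243 2.075
v 0.153 -3.468 3.131
v -0.163 -2.93 1.989
v 0.426 -3.155 3.045
v -0.016 -2.532 1.992
v 0.573 -2.757 3.048
v -4.772 -0.093 -2.71
v -4.345 0.397 -2.08
v -3.575 -0.917 -2.88
v -3.148 -0.427 -2.25
v -3.831 -0.971 -2.014
v -4.571 -0.462 -1.909
v -3.349 -0.058 -3.051
v -4.089 0.451 -2.946
v -3.466 0.418 -2.291
v -3.764 -0.146 -1.65
v -4.156 -0.374 -3.31
v -4.454 -0.938 -2.669
v 2.889 0.746 -3.387
v 3.508 0.491 -2.181
v 2.654 1.706 -3.064
v 3.273 1.451 -1.857
v 3.667 1.049 -3.723
v 4.286 0.794 -2.516
v 3.432 2.009 -3.399
v 4.051 1.754 -2.193
v 3.967 -2.489 -4.857
v 3.662 -3.993 -4.278
v 2.101 -1.821 -4.105
v 1.796 -3.325 -3.527
v 4.704 -2.075 -3.393
v 4.399 -3.579 -2.815
v 2.838 -1.407 -2.642
v 2.533 -2.911 -2.063
f 2 1 4
f 2 4 3
f 4 1 5
f 4 5 3
f 5 1 6
f 5 6 3
f 6 1 7
f 6 7 3
f 7 1 8
f 7 8 3
f 8 1 9
f 8 9 3
f 9 1 10
f 9 10 3
f 10 1 2
f 10 2 3
f 12 11 15
f 12 15 13
f 13 15 16
f 13 16 14
f 15 11 17
f 15 17 16
f 16 17 18
f 16 18 14
f 17 11 19
f 17 19 18
f 18 19 20
f 18 20 14
f 19 11 21
f 19 21 20
f 20 21 22
f 20 22 14
f 21 11 23
f 21 23 22
f 22 23 24
f 22 24 14
f 23 11 25
f 23 25 24
f 24 25 26
f 24 26 14
f 25 11 27
f 25 27 26
f 26 27 28
f 26 28 14
f 27 11 29
f 27 29 28
f 28 29 30
f 28 30 14
f 29 11 31
f 29 31 30
f 30 31 32
f 30 32 14
f 31 11 33
f 31 33 32
f 32 33 34
f 32 34 14
f 33 11 35
f 33 35 34
f 34 35 36
f 34 36 14
f 35 11 37
f 35 37 36
f 36 37 38
f 36 38 14
f 37 11 39
f 37 39 38
f 38 39 40
f 38 40 14
f 39 11 41
f 39 41 40
f 40 41 42
f 40 42 14
f 41 11 12
f 41 12 42
f 42 12 13
f 42 13 14
f 43 54 48
f 43 48 44
f 43 44 50
f 43 50 53
f 43 53 54
f 44 48 52
f 48 54 47
f 54 53 45
f 53 50 49
f 50 44 51
f 46 52 47
f 46 47 45
f 46 45 49
f 46 49 51
f 46 51 52
f 47 52 48
f 45 47 54
f 49 45 53
f 51 49 50
f 52 51 44
f 56 58 55
f 59 56 55
f 55 58 57
f 57 59 55
f 56 62 58
f 60 56 59
f 60 62 56
f 58 62 57
f 61 59 57
f 57 62 61
f 61 60 59
f 62 60 61
f 64 66 63
f 67 64 63
f 63 66 65
f 65 67 63
f 64 70 66
f 68 64 67
f 68 70 64
f 66 70 65
f 69 67 65
f 65 70 69
f 69 68 67
f 70 68 69



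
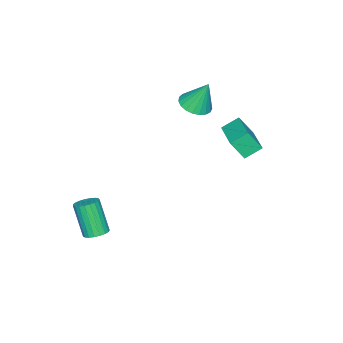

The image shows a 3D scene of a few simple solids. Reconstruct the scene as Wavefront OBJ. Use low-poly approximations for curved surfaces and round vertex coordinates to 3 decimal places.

v -1.213 2.114 0.937
v -0.958 1.547 1.856
v -1.79 2.63 1.415
v -1.536 2.063 2.334
v 0.116 3.277 1.286
v 0.37 2.71 2.205
v -0.462 3.793 1.764
v -0.207 3.226 2.683
v 3.67 -1.815 -3.26
v 4.101 -2.194 -3.341
v 3.781 -2.885 -1.822
v 3.35 -2.505 -1.74
v 4.216 -2.011 -3.234
v 3.895 -2.702 -1.714
v 4.235 -1.794 -3.131
v 3.915 -2.484 -1.611
v 4.158 -1.58 -3.051
v 3.837 -2.271 -1.531
v 3.996 -1.407 -3.006
v 3.675 -2.098 -1.486
v 3.777 -1.305 -3.006
v 3.457 -1.995 -1.486
v 3.541 -1.29 -3.049
v 3.22 -1.981 -1.529
v 3.326 -1.367 -3.129
v 3.006 -2.057 -1.609
v 3.171 -1.52 -3.232
v 2.851 -2.211 -1.712
v 3.103 -1.725 -3.339
v 2.782 -2.416 -1.819
v 3.132 -1.945 -3.433
v 2.812 -2.636 -1.913
v 3.255 -2.143 -3.497
v 2.934 -2.834 -1.977
v 3.449 -2.284 -3.52
v 3.129 -2.974 -2
v 3.682 -2.344 -3.498
v 3.361 -3.034 -1.978
v 3.913 -2.312 -3.435
v 3.592 -3.002 -1.915
v -1.872 -0.261 2.12
v -1.387 -0.811 2.385
v -1.988 0.321 3.54
v -1.181 -0.574 2.304
v -1.096 -0.282 2.191
v -1.144 0.013 2.066
v -1.318 0.261 1.951
v -1.588 0.419 1.864
v -1.907 0.459 1.821
v -2.22 0.374 1.831
v -2.473 0.179 1.89
v -2.622 -0.091 1.989
v -2.641 -0.391 2.11
v -2.527 -0.669 2.233
v -2.3 -0.876 2.337
v -1.999 -0.977 2.403
v -1.676 -0.954 2.42
f 2 4 1
f 5 2 1
f 1 4 3
f 3 5 1
f 2 8 4
f 6 2 5
f 6 8 2
f 4 8 3
f 7 5 3
f 3 8 7
f 7 6 5
f 8 6 7
f 10 9 13
f 10 13 11
f 11 13 14
f 11 14 12
f 13 9 15
f 13 15 14
f 14 15 16
f 14 16 12
f 15 9 17
f 15 17 16
f 16 17 18
f 16 18 12
f 17 9 19
f 17 19 18
f 18 19 20
f 18 20 12
f 19 9 21
f 19 21 20
f 20 21 22
f 20 22 12
f 21 9 23
f 21 23 22
f 22 23 24
f 22 24 12
f 23 9 25
f 23 25 24
f 24 25 26
f 24 26 12
f 25 9 27
f 25 27 26
f 26 27 28
f 26 28 12
f 27 9 29
f 27 29 28
f 28 29 30
f 28 30 12
f 29 9 31
f 29 31 30
f 30 31 32
f 30 32 12
f 31 9 33
f 31 33 32
f 32 33 34
f 32 34 12
f 33 9 35
f 33 35 34
f 34 35 36
f 34 36 12
f 35 9 37
f 35 37 36
f 36 37 38
f 36 38 12
f 37 9 39
f 37 39 38
f 38 39 40
f 38 40 12
f 39 9 10
f 39 10 40
f 40 10 11
f 40 11 12
f 42 41 44
f 42 44 43
f 44 41 45
f 44 45 43
f 45 41 46
f 45 46 43
f 46 41 47
f 46 47 43
f 47 41 48
f 47 48 43
f 48 41 49
f 48 49 43
f 49 41 50
f 49 50 43
f 50 41 51
f 50 51 43
f 51 41 52
f 51 52 43
f 52 41 53
f 52 53 43
f 53 41 54
f 53 54 43
f 54 41 55
f 54 55 43
f 55 41 56
f 55 56 43
f 56 41 57
f 56 57 43
f 57 41 42
f 57 42 43



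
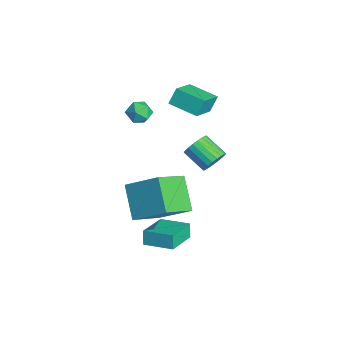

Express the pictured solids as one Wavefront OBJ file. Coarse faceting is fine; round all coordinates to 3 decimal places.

v -3.121 -0.423 2.753
v -2.372 -0.448 2.999
v -2.848 -1.272 1.841
v -2.099 -1.297 2.087
v -2.673 -1.598 2.537
v -2.841 -1.073 3.101
v -2.379 -0.647 1.739
v -2.547 -0.122 2.303
v -1.913 -0.586 2.373
v -2.095 -1.174 2.866
v -3.125 -0.546 1.974
v -3.307 -1.134 2.467
v 2.275 -2.003 -3.841
v 1.975 -1.93 -3.017
v 0.934 -0.721 -4.442
v 0.634 -0.648 -3.618
v 3.346 -0.752 -3.562
v 3.046 -0.679 -2.738
v 2.005 0.53 -4.163
v 1.705 0.603 -3.339
v 1.215 2.021 0.909
v 1.642 2.011 1.549
v 0.573 1.308 2.252
v 0.145 1.319 1.611
v 1.482 2.286 1.58
v 0.412 1.584 2.283
v 1.276 2.516 1.496
v 0.206 1.813 2.198
v 1.059 2.66 1.309
v -0.011 1.957 2.012
v 0.869 2.694 1.054
v -0.201 1.991 1.757
v 0.739 2.611 0.773
v -0.331 1.908 1.476
v 0.691 2.426 0.516
v -0.379 1.724 1.219
v 0.734 2.172 0.327
v -0.336 1.469 1.029
v 0.86 1.891 0.238
v -0.21 1.188 0.941
v 1.047 1.633 0.265
v -0.022 0.93 0.968
v 1.264 1.442 0.404
v 0.194 0.739 1.107
v 1.472 1.351 0.63
v 0.402 0.649 1.332
v 1.635 1.376 0.904
v 0.566 0.674 1.607
v 1.726 1.513 1.179
v 0.657 0.81 1.881
v 1.729 1.737 1.407
v 0.659 1.035 2.11
v -4.644 2.026 1.221
v -4.876 2.514 2.121
v -3.439 3.196 0.897
v -3.671 3.684 1.798
v -3.289 0.896 2.182
v -3.521 1.384 3.083
v -2.084 2.066 1.859
v -2.316 2.554 2.759
v 1.722 -1.029 -2.403
v 2.594 -2.627 -1.356
v 0.133 -0.987 -1.015
v 1.005 -2.585 0.032
v 2.835 0.385 -1.172
v 3.707 -1.213 -0.125
v 1.246 0.427 0.216
v 2.118 -1.171 1.263
f 1 12 6
f 1 6 2
f 1 2 8
f 1 8 11
f 1 11 12
f 2 6 10
f 6 12 5
f 12 11 3
f 11 8 7
f 8 2 9
f 4 10 5
f 4 5 3
f 4 3 7
f 4 7 9
f 4 9 10
f 5 10 6
f 3 5 12
f 7 3 11
f 9 7 8
f 10 9 2
f 14 16 13
f 17 14 13
f 13 16 15
f 15 17 13
f 14 20 16
f 18 14 17
f 18 20 14
f 16 20 15
f 19 17 15
f 15 20 19
f 19 18 17
f 20 18 19
f 22 21 25
f 22 25 23
f 23 25 26
f 23 26 24
f 25 21 27
f 25 27 26
f 26 27 28
f 26 28 24
f 27 21 29
f 27 29 28
f 28 29 30
f 28 30 24
f 29 21 31
f 29 31 30
f 30 31 32
f 30 32 24
f 31 21 33
f 31 33 32
f 32 33 34
f 32 34 24
f 33 21 35
f 33 35 34
f 34 35 36
f 34 36 24
f 35 21 37
f 35 37 36
f 36 37 38
f 36 38 24
f 37 21 39
f 37 39 38
f 38 39 40
f 38 40 24
f 39 21 41
f 39 41 40
f 40 41 42
f 40 42 24
f 41 21 43
f 41 43 42
f 42 43 44
f 42 44 24
f 43 21 45
f 43 45 44
f 44 45 46
f 44 46 24
f 45 21 47
f 45 47 46
f 46 47 48
f 46 48 24
f 47 21 49
f 47 49 48
f 48 49 50
f 48 50 24
f 49 21 51
f 49 51 50
f 50 51 52
f 50 52 24
f 51 21 22
f 51 22 52
f 52 22 23
f 52 23 24
f 54 56 53
f 57 54 53
f 53 56 55
f 55 57 53
f 54 60 56
f 58 54 57
f 58 60 54
f 56 60 55
f 59 57 55
f 55 60 59
f 59 58 57
f 60 58 59
f 62 64 61
f 65 62 61
f 61 64 63
f 63 65 61
f 62 68 64
f 66 62 65
f 66 68 62
f 64 68 63
f 67 65 63
f 63 68 67
f 67 66 65
f 68 66 67



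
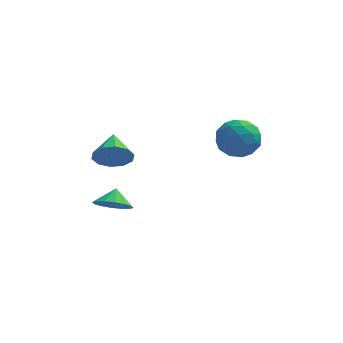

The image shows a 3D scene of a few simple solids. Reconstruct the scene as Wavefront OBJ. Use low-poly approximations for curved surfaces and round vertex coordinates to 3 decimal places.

v 3.026 0.021 0.645
v 3.72 -0.857 0.247
v 1.92 -1.263 1.553
v 2.614 -2.141 1.155
v 3.029 -1.377 1.964
v 3.713 -0.584 1.403
v 1.927 -1.536 0.397
v 2.611 -0.743 -0.164
v 3.04 -1.82 0.093
v 3.721 -1.722 1.062
v 1.919 -0.398 0.738
v 2.6 -0.3 1.707
v 3.47 -0.305 0.366
v 2.17 -1.815 1.434
v 2.414 -1.366 1.909
v 2.822 -1.882 1.675
v 3.466 -0.145 1.046
v 3.874 -0.661 0.812
v 3.468 -0.967 1.821
v 1.766 -1.459 0.988
v 2.174 -1.975 0.754
v 2.818 -0.238 0.125
v 3.226 -0.754 -0.109
v 2.172 -1.153 -0.021
v 3.478 -1.388 0.042
v 2.828 -2.142 0.576
v 2.425 -1.787 0.13
v 2.826 -1.32 -0.2
v 3.879 -1.33 0.611
v 3.228 -2.085 1.145
v 3.473 -1.636 1.621
v 3.875 -1.169 1.291
v 3.479 -1.896 0.521
v 2.412 -0.035 0.655
v 1.761 -0.79 1.189
v 1.765 -0.951 0.509
v 2.167 -0.484 0.179
v 2.812 0.022 1.224
v 2.162 -0.732 1.758
v 2.814 -0.8 2
v 3.215 -0.333 1.67
v 2.161 -0.224 1.279
v -3.026 -2.958 -2.745
v -2.671 -2.345 -3.437
v -2.914 -2.242 -2.055
v -3.177 -2.266 -3.437
v -3.643 -2.372 -3.252
v -3.943 -2.636 -2.931
v -3.998 -2.985 -2.56
v -3.792 -3.327 -2.238
v -3.38 -3.57 -2.053
v -2.874 -3.649 -2.053
v -2.408 -3.543 -2.238
v -2.108 -3.279 -2.56
v -2.054 -2.93 -2.931
v -2.26 -2.588 -3.252
v -3.053 -2.179 0.137
v -2.581 -1.824 -0.707
v -3.147 -0.661 0.723
v -3.208 -1.821 -0.816
v -3.776 -1.954 -0.561
v -4.068 -2.174 -0.04
v -3.972 -2.395 0.549
v -3.525 -2.534 0.981
v -2.898 -2.537 1.09
v -2.33 -2.404 0.835
v -2.038 -2.184 0.314
v -2.134 -1.963 -0.275
f 1 38 17
f 38 12 41
f 17 41 6
f 38 41 17
f 1 17 13
f 17 6 18
f 13 18 2
f 17 18 13
f 1 13 22
f 13 2 23
f 22 23 8
f 13 23 22
f 1 22 34
f 22 8 37
f 34 37 11
f 22 37 34
f 1 34 38
f 34 11 42
f 38 42 12
f 34 42 38
f 2 18 29
f 18 6 32
f 29 32 10
f 18 32 29
f 6 41 19
f 41 12 40
f 19 40 5
f 41 40 19
f 12 42 39
f 42 11 35
f 39 35 3
f 42 35 39
f 11 37 36
f 37 8 24
f 36 24 7
f 37 24 36
f 8 23 28
f 23 2 25
f 28 25 9
f 23 25 28
f 4 30 16
f 30 10 31
f 16 31 5
f 30 31 16
f 4 16 14
f 16 5 15
f 14 15 3
f 16 15 14
f 4 14 21
f 14 3 20
f 21 20 7
f 14 20 21
f 4 21 26
f 21 7 27
f 26 27 9
f 21 27 26
f 4 26 30
f 26 9 33
f 30 33 10
f 26 33 30
f 5 31 19
f 31 10 32
f 19 32 6
f 31 32 19
f 3 15 39
f 15 5 40
f 39 40 12
f 15 40 39
f 7 20 36
f 20 3 35
f 36 35 11
f 20 35 36
f 9 27 28
f 27 7 24
f 28 24 8
f 27 24 28
f 10 33 29
f 33 9 25
f 29 25 2
f 33 25 29
f 44 43 46
f 44 46 45
f 46 43 47
f 46 47 45
f 47 43 48
f 47 48 45
f 48 43 49
f 48 49 45
f 49 43 50
f 49 50 45
f 50 43 51
f 50 51 45
f 51 43 52
f 51 52 45
f 52 43 53
f 52 53 45
f 53 43 54
f 53 54 45
f 54 43 55
f 54 55 45
f 55 43 56
f 55 56 45
f 56 43 44
f 56 44 45
f 58 57 60
f 58 60 59
f 60 57 61
f 60 61 59
f 61 57 62
f 61 62 59
f 62 57 63
f 62 63 59
f 63 57 64
f 63 64 59
f 64 57 65
f 64 65 59
f 65 57 66
f 65 66 59
f 66 57 67
f 66 67 59
f 67 57 68
f 67 68 59
f 68 57 58
f 68 58 59



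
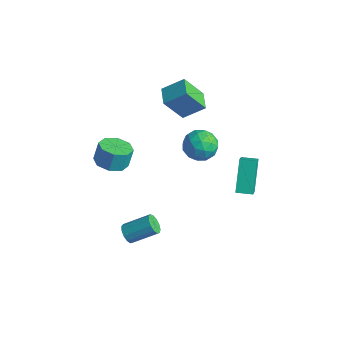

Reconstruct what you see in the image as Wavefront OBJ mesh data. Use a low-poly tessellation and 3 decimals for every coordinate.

v -3.303 -2.254 -0.548
v -2.286 -2.322 -0.511
v -2.3 -1.894 0.685
v -3.317 -1.826 0.648
v -2.529 -1.625 -0.764
v -2.544 -1.197 0.432
v -3.226 -1.296 -0.89
v -3.241 -0.868 0.306
v -3.968 -1.528 -0.816
v -3.982 -1.1 0.38
v -4.32 -2.186 -0.585
v -4.334 -1.758 0.611
v -4.076 -2.883 -0.332
v -4.091 -2.455 0.864
v -3.379 -3.212 -0.206
v -3.394 -2.784 0.99
v -2.638 -2.98 -0.28
v -2.652 -2.552 0.916
v -1.679 1.77 2.052
v -2.246 0.819 3.657
v -2.668 2.528 2.152
v -3.235 1.577 3.757
v -0.845 2.743 2.923
v -1.412 1.792 4.528
v -1.834 3.501 3.023
v -2.401 2.55 4.628
v 4.203 0.169 0.859
v 3.311 1.322 2.399
v 3.385 1.132 -0.336
v 2.492 2.285 1.203
v 4.948 0.775 0.837
v 4.055 1.928 2.376
v 4.129 1.738 -0.359
v 3.237 2.891 1.181
v 0.249 -4.229 -3.026
v 0.467 -3.987 -3.589
v 1.429 -2.828 -2.716
v 1.211 -3.071 -2.154
v 0.165 -3.798 -3.505
v 1.126 -2.64 -2.633
v -0.111 -3.747 -3.27
v 0.85 -2.588 -2.397
v -0.273 -3.848 -2.957
v 0.688 -2.69 -2.085
v -0.268 -4.071 -2.667
v 0.693 -2.912 -1.794
v -0.099 -4.344 -2.49
v 0.862 -3.185 -1.617
v 0.18 -4.58 -2.484
v 1.141 -3.422 -1.611
v 0.482 -4.706 -2.65
v 1.443 -3.547 -1.777
v 0.709 -4.679 -2.935
v 1.671 -3.521 -2.063
v 0.791 -4.51 -3.25
v 1.752 -3.352 -2.377
v 0.701 -4.252 -3.493
v 1.662 -3.094 -2.621
v 1.038 -0.404 3.779
v 1.679 0.342 3.406
v 2.361 -1.162 4.534
v 3.002 -0.416 4.161
v 2.295 -0.179 4.903
v 1.478 0.289 4.436
v 2.562 -1.109 3.504
v 1.745 -0.641 3.037
v 2.621 -0.094 3.235
v 2.456 0.481 4.1
v 1.584 -1.301 3.84
v 1.419 -0.726 4.705
v 1.243 0.036 3.526
v 2.797 -0.856 4.414
v 2.382 -0.716 4.85
v 2.759 -0.278 4.631
v 1.124 0.005 4.132
v 1.501 0.443 3.912
v 1.863 0.137 4.793
v 2.539 -1.263 4.028
v 2.916 -0.825 3.808
v 1.281 -0.542 3.309
v 1.658 -0.104 3.09
v 2.177 -0.957 3.147
v 2.173 0.218 3.206
v 2.95 -0.228 3.651
v 2.692 -0.635 3.264
v 2.211 -0.36 2.99
v 2.076 0.555 3.715
v 2.853 0.11 4.159
v 2.438 0.249 4.595
v 1.958 0.524 4.321
v 2.629 0.299 3.615
v 1.187 -0.93 3.781
v 1.964 -1.375 4.225
v 2.082 -1.344 3.619
v 1.602 -1.069 3.345
v 1.09 -0.592 4.289
v 1.867 -1.038 4.734
v 1.829 -0.46 4.95
v 1.348 -0.185 4.676
v 1.411 -1.119 4.325
f 2 1 5
f 2 5 3
f 3 5 6
f 3 6 4
f 5 1 7
f 5 7 6
f 6 7 8
f 6 8 4
f 7 1 9
f 7 9 8
f 8 9 10
f 8 10 4
f 9 1 11
f 9 11 10
f 10 11 12
f 10 12 4
f 11 1 13
f 11 13 12
f 12 13 14
f 12 14 4
f 13 1 15
f 13 15 14
f 14 15 16
f 14 16 4
f 15 1 17
f 15 17 16
f 16 17 18
f 16 18 4
f 17 1 2
f 17 2 18
f 18 2 3
f 18 3 4
f 20 22 19
f 23 20 19
f 19 22 21
f 21 23 19
f 20 26 22
f 24 20 23
f 24 26 20
f 22 26 21
f 25 23 21
f 21 26 25
f 25 24 23
f 26 24 25
f 28 30 27
f 31 28 27
f 27 30 29
f 29 31 27
f 28 34 30
f 32 28 31
f 32 34 28
f 30 34 29
f 33 31 29
f 29 34 33
f 33 32 31
f 34 32 33
f 36 35 39
f 36 39 37
f 37 39 40
f 37 40 38
f 39 35 41
f 39 41 40
f 40 41 42
f 40 42 38
f 41 35 43
f 41 43 42
f 42 43 44
f 42 44 38
f 43 35 45
f 43 45 44
f 44 45 46
f 44 46 38
f 45 35 47
f 45 47 46
f 46 47 48
f 46 48 38
f 47 35 49
f 47 49 48
f 48 49 50
f 48 50 38
f 49 35 51
f 49 51 50
f 50 51 52
f 50 52 38
f 51 35 53
f 51 53 52
f 52 53 54
f 52 54 38
f 53 35 55
f 53 55 54
f 54 55 56
f 54 56 38
f 55 35 57
f 55 57 56
f 56 57 58
f 56 58 38
f 57 35 36
f 57 36 58
f 58 36 37
f 58 37 38
f 59 96 75
f 96 70 99
f 75 99 64
f 96 99 75
f 59 75 71
f 75 64 76
f 71 76 60
f 75 76 71
f 59 71 80
f 71 60 81
f 80 81 66
f 71 81 80
f 59 80 92
f 80 66 95
f 92 95 69
f 80 95 92
f 59 92 96
f 92 69 100
f 96 100 70
f 92 100 96
f 60 76 87
f 76 64 90
f 87 90 68
f 76 90 87
f 64 99 77
f 99 70 98
f 77 98 63
f 99 98 77
f 70 100 97
f 100 69 93
f 97 93 61
f 100 93 97
f 69 95 94
f 95 66 82
f 94 82 65
f 95 82 94
f 66 81 86
f 81 60 83
f 86 83 67
f 81 83 86
f 62 88 74
f 88 68 89
f 74 89 63
f 88 89 74
f 62 74 72
f 74 63 73
f 72 73 61
f 74 73 72
f 62 72 79
f 72 61 78
f 79 78 65
f 72 78 79
f 62 79 84
f 79 65 85
f 84 85 67
f 79 85 84
f 62 84 88
f 84 67 91
f 88 91 68
f 84 91 88
f 63 89 77
f 89 68 90
f 77 90 64
f 89 90 77
f 61 73 97
f 73 63 98
f 97 98 70
f 73 98 97
f 65 78 94
f 78 61 93
f 94 93 69
f 78 93 94
f 67 85 86
f 85 65 82
f 86 82 66
f 85 82 86
f 68 91 87
f 91 67 83
f 87 83 60
f 91 83 87



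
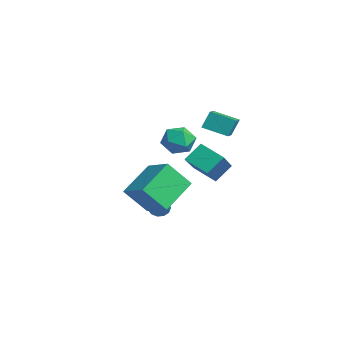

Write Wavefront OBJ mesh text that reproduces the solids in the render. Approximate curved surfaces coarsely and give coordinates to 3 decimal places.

v 1.638 1.963 2.353
v 1.552 2.378 3.192
v 0.55 2.535 1.959
v 0.465 2.949 2.799
v 2.295 2.931 1.941
v 2.21 3.345 2.781
v 1.208 3.502 1.548
v 1.122 3.917 2.387
v -0.281 2.284 -0.855
v 1.242 1.334 0.364
v -0.415 3.082 -0.067
v 1.108 2.132 1.153
v 0.632 3.008 -1.433
v 2.155 2.058 -0.213
v 0.498 3.806 -0.644
v 2.021 2.856 0.575
v 0.034 1.167 -1.656
v -0.188 0.149 -0.416
v 1.422 1.594 -1.058
v 1.2 0.575 0.182
v 0.92 -0.275 -2.682
v 0.698 -1.294 -1.442
v 2.308 0.151 -2.084
v 2.086 -0.867 -0.844
v -1.684 1.139 -3.752
v -1.451 1.528 -4.044
v 0.144 0.901 -2.608
v -1.581 1.666 -3.807
v -1.745 1.637 -3.552
v -1.889 1.45 -3.36
v -1.968 1.164 -3.293
v -1.957 0.87 -3.371
v -1.86 0.661 -3.57
v -1.707 0.605 -3.827
v -1.547 0.717 -4.06
v -1.43 0.964 -4.195
v -1.394 1.266 -4.189
v 0.114 1.717 1.841
v 0.753 2.052 1.388
v 0.147 0.588 1.052
v 0.786 0.923 0.599
v 0.915 0.683 1.407
v 0.895 1.381 1.894
v 0.005 1.259 0.546
v -0.015 1.957 1.033
v 0.686 1.768 0.588
v 1.248 1.413 1.12
v -0.348 1.227 1.32
v 0.214 0.872 1.852
f 2 4 1
f 5 2 1
f 1 4 3
f 3 5 1
f 2 8 4
f 6 2 5
f 6 8 2
f 4 8 3
f 7 5 3
f 3 8 7
f 7 6 5
f 8 6 7
f 10 12 9
f 13 10 9
f 9 12 11
f 11 13 9
f 10 16 12
f 14 10 13
f 14 16 10
f 12 16 11
f 15 13 11
f 11 16 15
f 15 14 13
f 16 14 15
f 18 20 17
f 21 18 17
f 17 20 19
f 19 21 17
f 18 24 20
f 22 18 21
f 22 24 18
f 20 24 19
f 23 21 19
f 19 24 23
f 23 22 21
f 24 22 23
f 26 25 28
f 26 28 27
f 28 25 29
f 28 29 27
f 29 25 30
f 29 30 27
f 30 25 31
f 30 31 27
f 31 25 32
f 31 32 27
f 32 25 33
f 32 33 27
f 33 25 34
f 33 34 27
f 34 25 35
f 34 35 27
f 35 25 36
f 35 36 27
f 36 25 37
f 36 37 27
f 37 25 26
f 37 26 27
f 38 49 43
f 38 43 39
f 38 39 45
f 38 45 48
f 38 48 49
f 39 43 47
f 43 49 42
f 49 48 40
f 48 45 44
f 45 39 46
f 41 47 42
f 41 42 40
f 41 40 44
f 41 44 46
f 41 46 47
f 42 47 43
f 40 42 49
f 44 40 48
f 46 44 45
f 47 46 39

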